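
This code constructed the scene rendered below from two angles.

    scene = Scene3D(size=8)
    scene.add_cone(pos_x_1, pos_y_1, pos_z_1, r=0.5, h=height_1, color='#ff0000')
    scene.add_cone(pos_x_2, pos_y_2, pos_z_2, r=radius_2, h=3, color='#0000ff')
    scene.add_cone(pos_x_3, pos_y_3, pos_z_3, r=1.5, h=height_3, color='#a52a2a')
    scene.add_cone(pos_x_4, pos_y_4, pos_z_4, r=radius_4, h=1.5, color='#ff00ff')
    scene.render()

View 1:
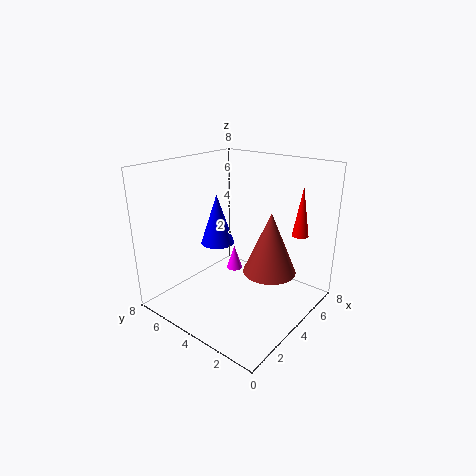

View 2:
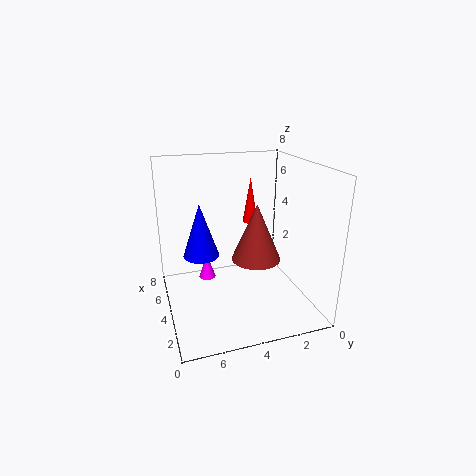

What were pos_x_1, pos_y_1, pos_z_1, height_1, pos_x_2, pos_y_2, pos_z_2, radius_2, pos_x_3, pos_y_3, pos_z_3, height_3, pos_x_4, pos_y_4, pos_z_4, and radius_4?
pos_x_1 = 7.5
pos_y_1 = 2
pos_z_1 = 3.5
height_1 = 3
pos_x_2 = 4.5
pos_y_2 = 6
pos_z_2 = 3
radius_2 = 1
pos_x_3 = 5
pos_y_3 = 2.5
pos_z_3 = 2
height_3 = 3.5
pos_x_4 = 5.5
pos_y_4 = 5.5
pos_z_4 = 1
radius_4 = 0.5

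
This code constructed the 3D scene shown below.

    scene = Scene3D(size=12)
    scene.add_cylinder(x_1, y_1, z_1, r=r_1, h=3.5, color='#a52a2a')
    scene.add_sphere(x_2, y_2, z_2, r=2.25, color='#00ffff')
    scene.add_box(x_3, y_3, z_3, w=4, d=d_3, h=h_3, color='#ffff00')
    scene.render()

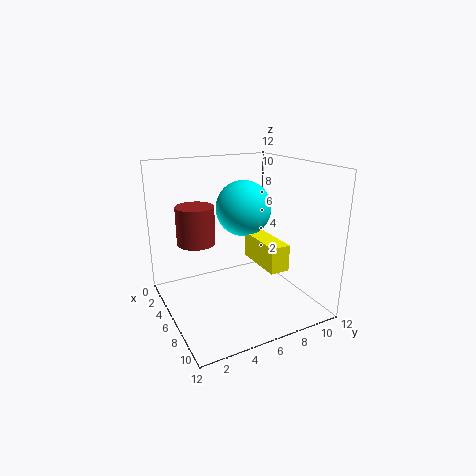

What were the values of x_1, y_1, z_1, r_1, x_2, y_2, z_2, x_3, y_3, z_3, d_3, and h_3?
x_1 = 2, y_1 = 3.75, z_1 = 4.5, r_1 = 1.75, x_2 = 6, y_2 = 6.5, z_2 = 8.5, x_3 = 6.75, y_3 = 6.25, z_3 = 4.75, d_3 = 1.5, h_3 = 2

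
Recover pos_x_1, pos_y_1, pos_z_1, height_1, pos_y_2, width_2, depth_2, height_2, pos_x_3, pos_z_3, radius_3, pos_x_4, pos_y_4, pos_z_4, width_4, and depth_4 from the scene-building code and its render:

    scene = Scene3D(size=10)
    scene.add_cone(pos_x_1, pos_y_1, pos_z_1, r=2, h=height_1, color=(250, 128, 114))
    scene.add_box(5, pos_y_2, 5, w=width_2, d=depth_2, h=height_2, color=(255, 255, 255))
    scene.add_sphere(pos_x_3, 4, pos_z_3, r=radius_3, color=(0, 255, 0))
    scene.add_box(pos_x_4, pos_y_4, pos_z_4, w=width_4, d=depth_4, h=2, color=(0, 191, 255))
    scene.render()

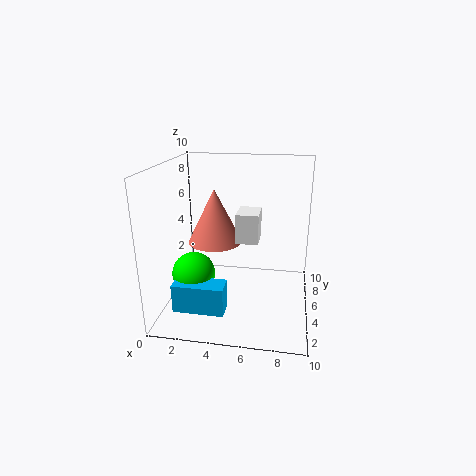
pos_x_1 = 3
pos_y_1 = 6.5
pos_z_1 = 4
height_1 = 4
pos_y_2 = 4
width_2 = 1.5
depth_2 = 2
height_2 = 2
pos_x_3 = 2
pos_z_3 = 2.5
radius_3 = 1.5
pos_x_4 = 1
pos_y_4 = 2
pos_z_4 = 0.5
width_4 = 3.5
depth_4 = 1.5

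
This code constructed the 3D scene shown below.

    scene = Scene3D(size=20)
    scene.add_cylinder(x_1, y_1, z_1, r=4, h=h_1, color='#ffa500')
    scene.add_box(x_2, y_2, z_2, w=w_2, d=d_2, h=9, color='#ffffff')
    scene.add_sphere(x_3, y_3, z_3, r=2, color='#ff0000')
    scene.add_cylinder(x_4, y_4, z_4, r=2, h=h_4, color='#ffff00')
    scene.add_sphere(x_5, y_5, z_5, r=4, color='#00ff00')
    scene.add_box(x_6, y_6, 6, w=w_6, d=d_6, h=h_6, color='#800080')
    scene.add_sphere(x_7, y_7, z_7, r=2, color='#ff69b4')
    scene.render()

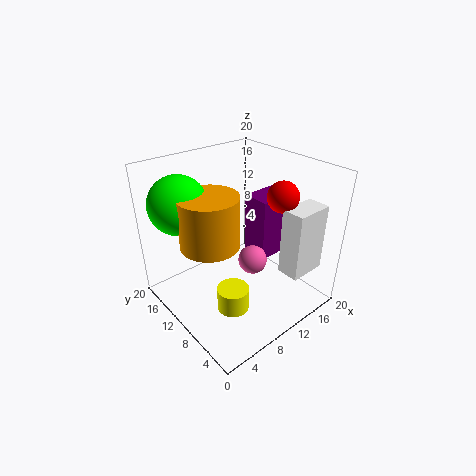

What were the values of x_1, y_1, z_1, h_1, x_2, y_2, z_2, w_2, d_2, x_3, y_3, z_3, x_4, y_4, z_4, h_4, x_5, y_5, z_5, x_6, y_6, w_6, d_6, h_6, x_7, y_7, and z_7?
x_1 = 6; y_1 = 11; z_1 = 10; h_1 = 7; x_2 = 12; y_2 = 1; z_2 = 7; w_2 = 5; d_2 = 3; x_3 = 13; y_3 = 5; z_3 = 17; x_4 = 5; y_4 = 5; z_4 = 4; h_4 = 3; x_5 = 4; y_5 = 15; z_5 = 15; x_6 = 13; y_6 = 8; w_6 = 6; d_6 = 4; h_6 = 9; x_7 = 11; y_7 = 8; z_7 = 7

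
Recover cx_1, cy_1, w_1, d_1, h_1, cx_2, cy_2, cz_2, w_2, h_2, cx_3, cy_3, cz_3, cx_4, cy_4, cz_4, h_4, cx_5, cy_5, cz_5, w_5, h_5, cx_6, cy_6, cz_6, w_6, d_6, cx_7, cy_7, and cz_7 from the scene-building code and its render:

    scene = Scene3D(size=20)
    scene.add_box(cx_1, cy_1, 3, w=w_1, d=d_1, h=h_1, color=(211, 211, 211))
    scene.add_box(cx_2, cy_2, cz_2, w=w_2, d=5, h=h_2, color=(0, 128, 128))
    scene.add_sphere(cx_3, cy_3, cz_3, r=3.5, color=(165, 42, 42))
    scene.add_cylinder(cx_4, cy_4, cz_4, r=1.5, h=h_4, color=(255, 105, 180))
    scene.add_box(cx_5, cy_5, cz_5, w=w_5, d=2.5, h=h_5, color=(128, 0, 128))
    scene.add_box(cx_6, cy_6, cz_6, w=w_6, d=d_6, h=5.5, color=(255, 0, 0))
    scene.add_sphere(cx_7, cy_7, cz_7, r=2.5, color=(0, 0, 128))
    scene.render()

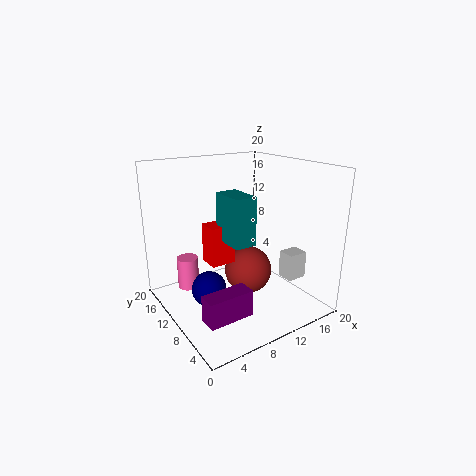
cx_1 = 16.5; cy_1 = 6; w_1 = 3; d_1 = 2.5; h_1 = 4; cx_2 = 7.5; cy_2 = 6.5; cz_2 = 10; w_2 = 3; h_2 = 6.5; cx_3 = 12.5; cy_3 = 11; cz_3 = 4; cx_4 = 4; cy_4 = 14; cz_4 = 2.5; h_4 = 4.5; cx_5 = 2; cy_5 = 3.5; cz_5 = 2; w_5 = 6; h_5 = 3.5; cx_6 = 6; cy_6 = 10; cz_6 = 6.5; w_6 = 3.5; d_6 = 3; cx_7 = 6; cy_7 = 11.5; cz_7 = 2.5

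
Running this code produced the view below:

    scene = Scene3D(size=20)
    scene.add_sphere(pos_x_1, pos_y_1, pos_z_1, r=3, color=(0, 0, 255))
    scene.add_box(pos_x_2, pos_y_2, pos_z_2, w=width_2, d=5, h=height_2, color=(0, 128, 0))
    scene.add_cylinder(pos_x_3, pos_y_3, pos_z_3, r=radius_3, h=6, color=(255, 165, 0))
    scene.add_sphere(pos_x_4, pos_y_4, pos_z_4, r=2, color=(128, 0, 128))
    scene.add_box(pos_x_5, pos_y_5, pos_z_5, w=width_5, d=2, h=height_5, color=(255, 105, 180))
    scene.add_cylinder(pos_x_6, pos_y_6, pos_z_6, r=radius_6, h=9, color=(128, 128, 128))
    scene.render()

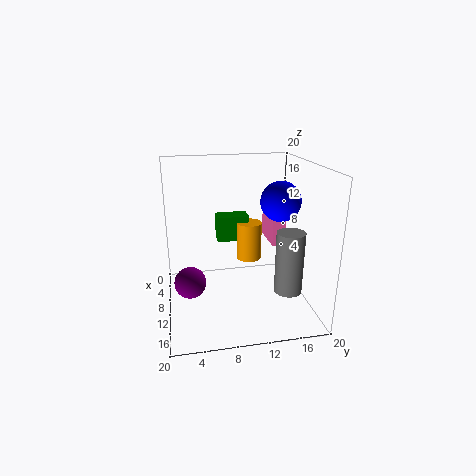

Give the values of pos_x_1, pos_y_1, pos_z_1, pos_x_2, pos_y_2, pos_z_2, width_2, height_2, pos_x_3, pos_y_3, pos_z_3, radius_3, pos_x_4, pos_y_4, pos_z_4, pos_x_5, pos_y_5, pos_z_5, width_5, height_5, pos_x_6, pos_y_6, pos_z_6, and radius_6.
pos_x_1 = 7, pos_y_1 = 17, pos_z_1 = 14, pos_x_2 = 1, pos_y_2 = 8, pos_z_2 = 7, width_2 = 3, height_2 = 4, pos_x_3 = 4, pos_y_3 = 13, pos_z_3 = 4, radius_3 = 2, pos_x_4 = 14, pos_y_4 = 3, pos_z_4 = 6, pos_x_5 = 1, pos_y_5 = 16, pos_z_5 = 7, width_5 = 6, height_5 = 4, pos_x_6 = 12, pos_y_6 = 17, pos_z_6 = 2, radius_6 = 2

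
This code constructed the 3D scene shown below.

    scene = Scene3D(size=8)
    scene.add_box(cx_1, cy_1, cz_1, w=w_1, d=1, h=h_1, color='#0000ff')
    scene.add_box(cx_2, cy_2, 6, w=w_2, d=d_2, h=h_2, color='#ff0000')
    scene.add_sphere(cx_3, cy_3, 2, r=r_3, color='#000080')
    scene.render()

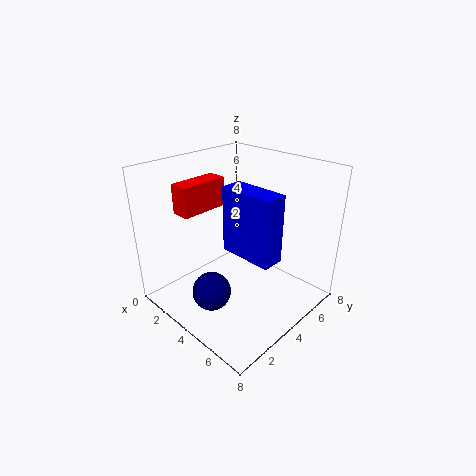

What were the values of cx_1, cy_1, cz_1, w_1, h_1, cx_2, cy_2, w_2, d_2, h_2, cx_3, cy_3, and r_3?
cx_1 = 5.5; cy_1 = 1.5; cz_1 = 5; w_1 = 2.5; h_1 = 3; cx_2 = 2.5; cy_2 = 1; w_2 = 1; d_2 = 2.5; h_2 = 1.5; cx_3 = 4.5; cy_3 = 1.5; r_3 = 1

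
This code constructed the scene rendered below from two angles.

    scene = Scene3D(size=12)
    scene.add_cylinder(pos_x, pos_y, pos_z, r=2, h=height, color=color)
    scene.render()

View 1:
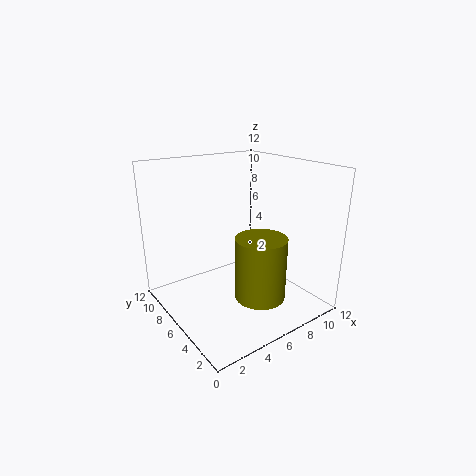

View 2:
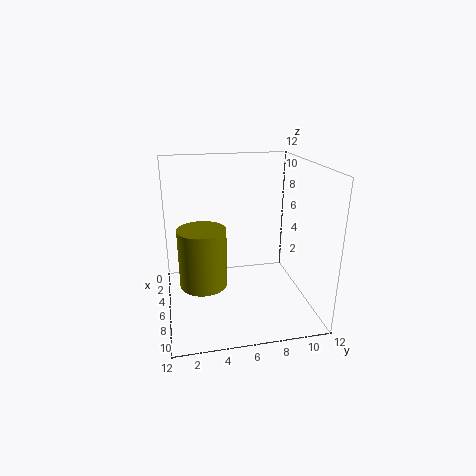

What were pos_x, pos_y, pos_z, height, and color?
pos_x = 6; pos_y = 3; pos_z = 2; height = 5; color = 'olive'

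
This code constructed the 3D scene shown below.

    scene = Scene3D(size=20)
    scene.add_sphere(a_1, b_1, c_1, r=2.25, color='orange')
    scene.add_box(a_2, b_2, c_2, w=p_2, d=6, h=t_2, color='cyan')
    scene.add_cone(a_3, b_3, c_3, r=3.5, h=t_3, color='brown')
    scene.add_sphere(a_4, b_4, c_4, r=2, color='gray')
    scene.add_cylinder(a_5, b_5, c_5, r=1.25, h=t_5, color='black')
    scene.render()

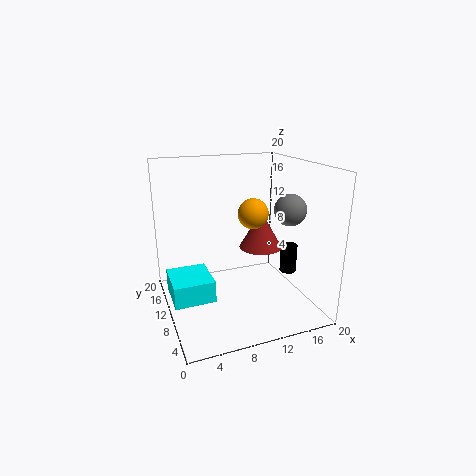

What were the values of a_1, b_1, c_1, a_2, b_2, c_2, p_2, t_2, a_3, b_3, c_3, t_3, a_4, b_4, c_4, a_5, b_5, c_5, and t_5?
a_1 = 13.25
b_1 = 12.25
c_1 = 12.5
a_2 = 0.25
b_2 = 7
c_2 = 2.5
p_2 = 5.5
t_2 = 3
a_3 = 16.25
b_3 = 15.75
c_3 = 5.5
t_3 = 6
a_4 = 14.75
b_4 = 4.5
c_4 = 15
a_5 = 18.25
b_5 = 10
c_5 = 3.5
t_5 = 4.25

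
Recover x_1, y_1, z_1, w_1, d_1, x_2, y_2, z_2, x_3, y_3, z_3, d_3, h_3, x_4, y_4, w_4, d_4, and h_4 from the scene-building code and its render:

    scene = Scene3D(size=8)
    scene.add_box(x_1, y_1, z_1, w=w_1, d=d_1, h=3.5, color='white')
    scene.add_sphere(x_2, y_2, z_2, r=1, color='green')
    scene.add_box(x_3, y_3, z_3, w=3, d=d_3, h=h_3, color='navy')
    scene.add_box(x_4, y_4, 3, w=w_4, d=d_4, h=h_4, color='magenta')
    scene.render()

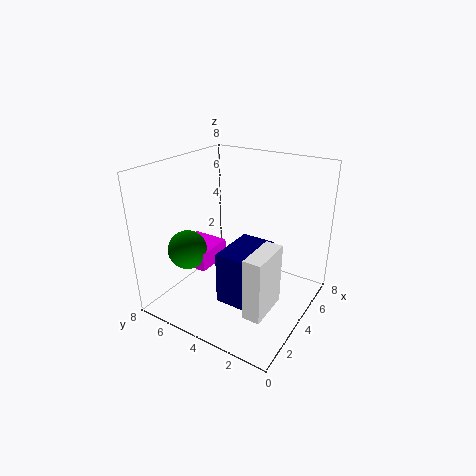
x_1 = 2
y_1 = 1.5
z_1 = 0.5
w_1 = 2.5
d_1 = 1
x_2 = 1.5
y_2 = 5.5
z_2 = 4
x_3 = 2.5
y_3 = 2.5
z_3 = 0.5
d_3 = 2
h_3 = 3
x_4 = 1.5
y_4 = 4.5
w_4 = 2
d_4 = 2
h_4 = 1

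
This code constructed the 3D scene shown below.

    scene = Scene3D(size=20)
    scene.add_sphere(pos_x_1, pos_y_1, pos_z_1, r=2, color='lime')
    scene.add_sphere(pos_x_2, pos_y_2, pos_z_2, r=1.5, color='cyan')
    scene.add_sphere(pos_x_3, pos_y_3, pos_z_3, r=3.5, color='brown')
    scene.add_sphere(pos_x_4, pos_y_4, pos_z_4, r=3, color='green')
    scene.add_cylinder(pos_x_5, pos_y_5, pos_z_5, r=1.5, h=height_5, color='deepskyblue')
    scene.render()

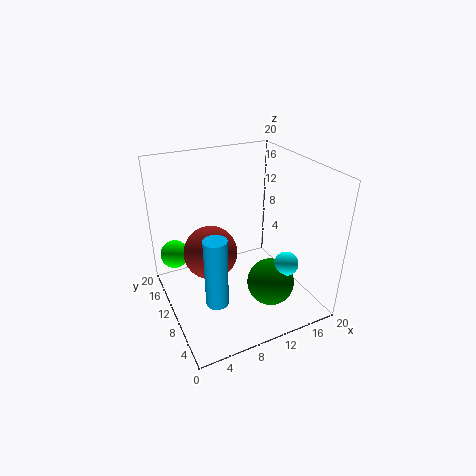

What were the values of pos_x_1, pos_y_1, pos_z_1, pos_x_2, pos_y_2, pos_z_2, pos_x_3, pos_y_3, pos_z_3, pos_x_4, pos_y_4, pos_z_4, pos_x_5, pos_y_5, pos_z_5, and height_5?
pos_x_1 = 2
pos_y_1 = 14.5
pos_z_1 = 7
pos_x_2 = 13
pos_y_2 = 2.5
pos_z_2 = 9.5
pos_x_3 = 5.5
pos_y_3 = 9
pos_z_3 = 9.5
pos_x_4 = 11.5
pos_y_4 = 3.5
pos_z_4 = 6.5
pos_x_5 = 5
pos_y_5 = 6
pos_z_5 = 3.5
height_5 = 9.5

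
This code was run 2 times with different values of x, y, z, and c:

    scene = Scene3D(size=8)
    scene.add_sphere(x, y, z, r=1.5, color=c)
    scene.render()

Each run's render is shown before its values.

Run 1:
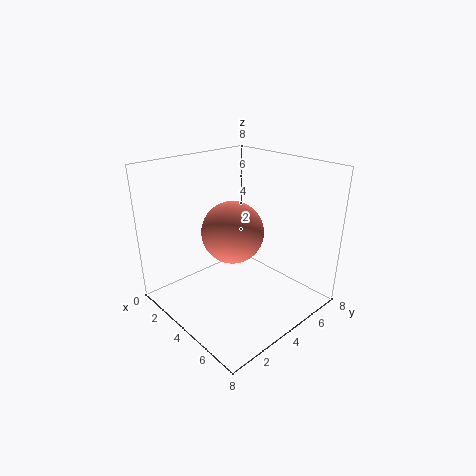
x = 5.25; y = 2.5; z = 5.25; c = 'salmon'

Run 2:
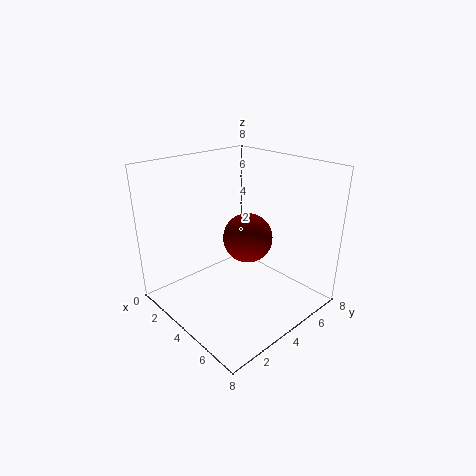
x = 3.25; y = 5.5; z = 3.25; c = 'maroon'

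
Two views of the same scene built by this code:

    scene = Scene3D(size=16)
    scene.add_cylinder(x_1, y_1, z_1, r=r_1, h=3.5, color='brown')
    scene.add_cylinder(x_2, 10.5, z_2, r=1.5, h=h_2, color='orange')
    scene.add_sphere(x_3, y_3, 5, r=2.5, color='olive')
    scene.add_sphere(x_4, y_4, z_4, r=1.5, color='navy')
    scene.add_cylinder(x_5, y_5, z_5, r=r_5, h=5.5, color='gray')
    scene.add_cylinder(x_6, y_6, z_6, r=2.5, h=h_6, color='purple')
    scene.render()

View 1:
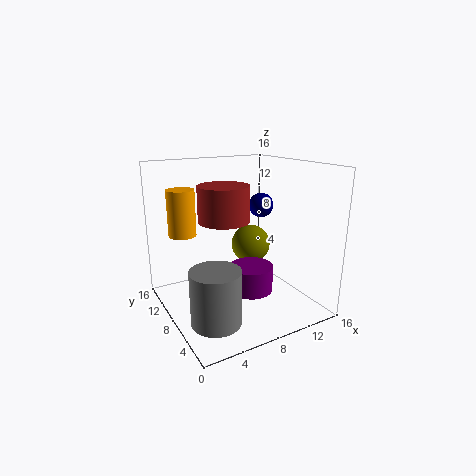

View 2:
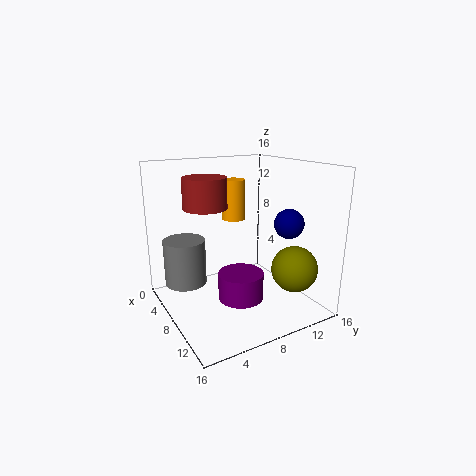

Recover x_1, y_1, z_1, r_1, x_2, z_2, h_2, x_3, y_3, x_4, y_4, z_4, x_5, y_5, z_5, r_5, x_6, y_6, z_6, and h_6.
x_1 = 5; y_1 = 5.5; z_1 = 11; r_1 = 2.5; x_2 = 2.5; z_2 = 8.5; h_2 = 5; x_3 = 12.5; y_3 = 12.5; x_4 = 13; y_4 = 11; z_4 = 10.5; x_5 = 3; y_5 = 3.5; z_5 = 1.5; r_5 = 2.5; x_6 = 9.5; y_6 = 7.5; z_6 = 1.5; h_6 = 3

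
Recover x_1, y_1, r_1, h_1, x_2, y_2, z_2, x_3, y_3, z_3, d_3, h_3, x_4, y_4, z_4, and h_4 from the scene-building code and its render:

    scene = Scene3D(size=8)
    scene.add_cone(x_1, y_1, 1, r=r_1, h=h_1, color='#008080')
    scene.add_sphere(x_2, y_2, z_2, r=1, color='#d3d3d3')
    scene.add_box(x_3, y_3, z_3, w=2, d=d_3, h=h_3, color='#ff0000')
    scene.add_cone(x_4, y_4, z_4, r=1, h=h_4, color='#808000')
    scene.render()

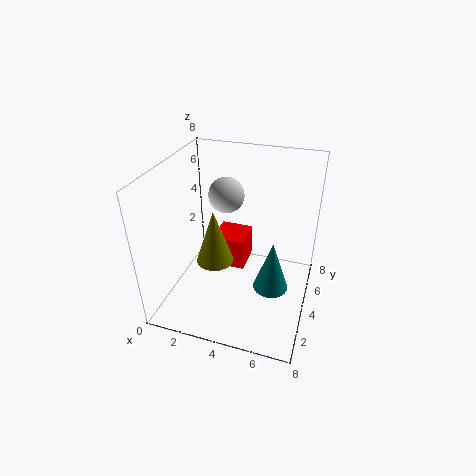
x_1 = 6; y_1 = 4; r_1 = 1; h_1 = 3; x_2 = 3; y_2 = 5; z_2 = 6; x_3 = 2; y_3 = 5; z_3 = 1; d_3 = 2; h_3 = 2; x_4 = 3; y_4 = 3; z_4 = 3; h_4 = 3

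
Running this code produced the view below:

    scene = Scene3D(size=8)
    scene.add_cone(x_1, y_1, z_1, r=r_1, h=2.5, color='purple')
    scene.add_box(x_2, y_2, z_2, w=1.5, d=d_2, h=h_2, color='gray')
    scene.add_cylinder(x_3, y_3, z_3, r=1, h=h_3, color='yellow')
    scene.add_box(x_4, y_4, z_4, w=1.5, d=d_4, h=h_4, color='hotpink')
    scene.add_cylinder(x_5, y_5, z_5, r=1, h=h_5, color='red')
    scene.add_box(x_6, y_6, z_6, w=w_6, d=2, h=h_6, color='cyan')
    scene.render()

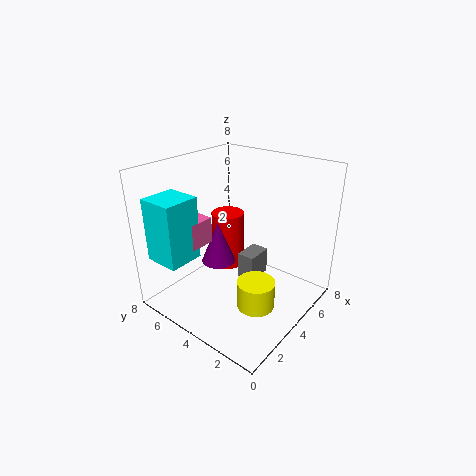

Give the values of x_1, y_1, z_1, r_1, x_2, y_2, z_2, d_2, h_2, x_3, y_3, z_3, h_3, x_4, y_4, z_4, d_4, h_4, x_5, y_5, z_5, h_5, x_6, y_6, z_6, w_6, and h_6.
x_1 = 4, y_1 = 5.5, z_1 = 2, r_1 = 1, x_2 = 4, y_2 = 3, z_2 = 1.5, d_2 = 1, h_2 = 1.5, x_3 = 3, y_3 = 2, z_3 = 1, h_3 = 1.5, x_4 = 2, y_4 = 5.5, z_4 = 3.5, d_4 = 1.5, h_4 = 1.5, x_5 = 5.5, y_5 = 6, z_5 = 1, h_5 = 3.5, x_6 = 0.5, y_6 = 5.5, z_6 = 3, w_6 = 2, h_6 = 3.5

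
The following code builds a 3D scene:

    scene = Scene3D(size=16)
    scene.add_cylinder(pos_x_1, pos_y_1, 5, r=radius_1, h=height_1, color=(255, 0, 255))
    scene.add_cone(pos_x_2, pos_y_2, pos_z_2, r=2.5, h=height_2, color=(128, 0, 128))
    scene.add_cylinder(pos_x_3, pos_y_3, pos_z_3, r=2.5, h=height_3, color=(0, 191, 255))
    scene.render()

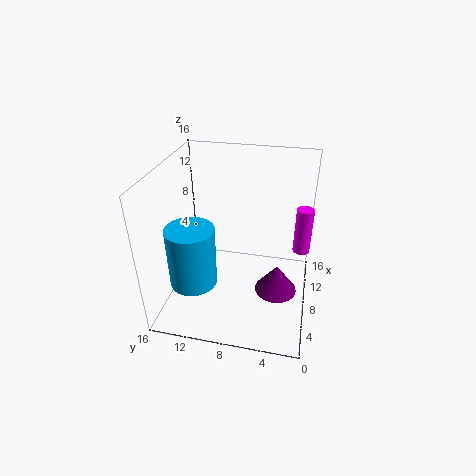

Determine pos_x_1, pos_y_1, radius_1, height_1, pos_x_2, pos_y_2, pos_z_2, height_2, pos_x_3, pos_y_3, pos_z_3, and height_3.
pos_x_1 = 11.5, pos_y_1 = 1, radius_1 = 1, height_1 = 5.5, pos_x_2 = 9, pos_y_2 = 3.5, pos_z_2 = 0.5, height_2 = 3.5, pos_x_3 = 4, pos_y_3 = 12, pos_z_3 = 4.5, height_3 = 6.5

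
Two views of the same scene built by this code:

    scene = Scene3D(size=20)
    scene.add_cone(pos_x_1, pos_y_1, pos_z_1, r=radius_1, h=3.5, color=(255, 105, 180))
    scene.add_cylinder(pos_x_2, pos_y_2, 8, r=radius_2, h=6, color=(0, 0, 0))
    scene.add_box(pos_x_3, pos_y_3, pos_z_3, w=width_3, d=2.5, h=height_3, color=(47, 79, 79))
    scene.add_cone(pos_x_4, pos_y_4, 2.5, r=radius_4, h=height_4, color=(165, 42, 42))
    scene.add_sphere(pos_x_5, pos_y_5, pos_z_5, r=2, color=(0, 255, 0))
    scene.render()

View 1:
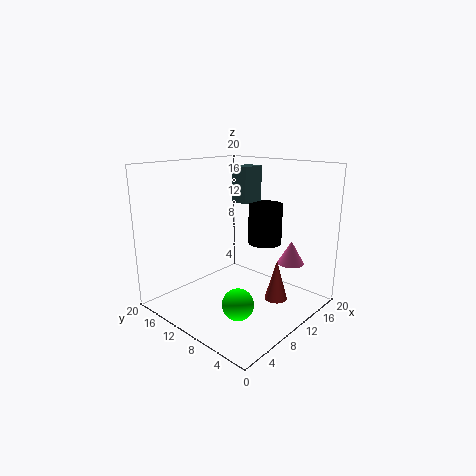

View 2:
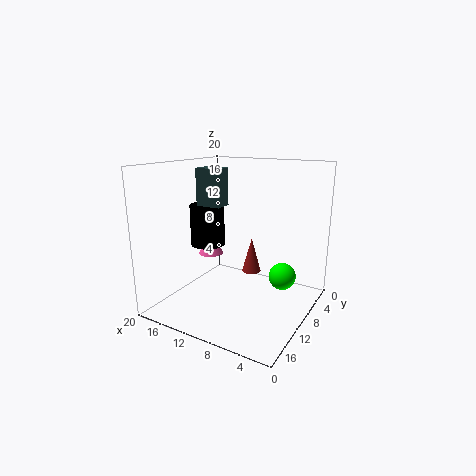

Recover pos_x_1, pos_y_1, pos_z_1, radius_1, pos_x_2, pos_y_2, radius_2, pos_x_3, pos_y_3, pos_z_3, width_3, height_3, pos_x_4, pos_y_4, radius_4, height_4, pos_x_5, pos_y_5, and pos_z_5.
pos_x_1 = 17.5
pos_y_1 = 6
pos_z_1 = 5
radius_1 = 2
pos_x_2 = 15.5
pos_y_2 = 9.5
radius_2 = 2.5
pos_x_3 = 11.5
pos_y_3 = 10
pos_z_3 = 14.5
width_3 = 3.5
height_3 = 5
pos_x_4 = 11
pos_y_4 = 4
radius_4 = 1.5
height_4 = 5.5
pos_x_5 = 5
pos_y_5 = 5.5
pos_z_5 = 3.5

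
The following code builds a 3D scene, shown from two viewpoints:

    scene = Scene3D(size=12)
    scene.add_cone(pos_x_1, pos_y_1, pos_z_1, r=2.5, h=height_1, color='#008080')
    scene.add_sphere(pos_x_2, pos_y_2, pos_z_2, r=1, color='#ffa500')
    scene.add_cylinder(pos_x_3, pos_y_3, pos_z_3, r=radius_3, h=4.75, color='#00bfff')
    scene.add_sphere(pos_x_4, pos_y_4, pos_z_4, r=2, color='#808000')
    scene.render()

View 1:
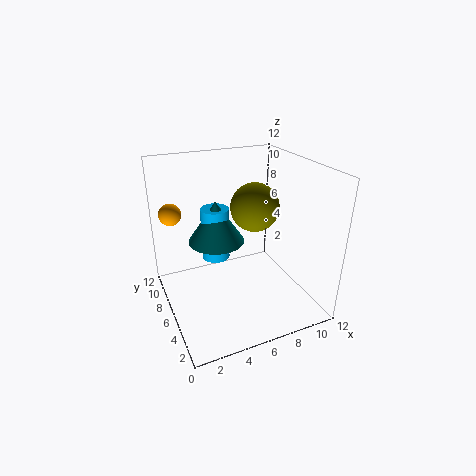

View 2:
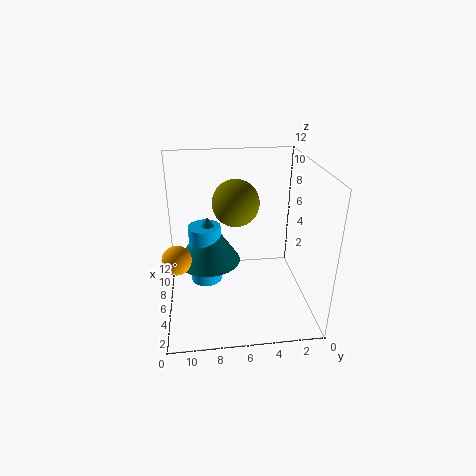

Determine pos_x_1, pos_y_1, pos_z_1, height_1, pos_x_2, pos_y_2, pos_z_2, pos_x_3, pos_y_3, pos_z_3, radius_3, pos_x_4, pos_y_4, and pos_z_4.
pos_x_1 = 5, pos_y_1 = 8.5, pos_z_1 = 4.75, height_1 = 3.75, pos_x_2 = 1.5, pos_y_2 = 10.75, pos_z_2 = 7, pos_x_3 = 5, pos_y_3 = 8.75, pos_z_3 = 3, radius_3 = 1.25, pos_x_4 = 7.5, pos_y_4 = 6, pos_z_4 = 8.5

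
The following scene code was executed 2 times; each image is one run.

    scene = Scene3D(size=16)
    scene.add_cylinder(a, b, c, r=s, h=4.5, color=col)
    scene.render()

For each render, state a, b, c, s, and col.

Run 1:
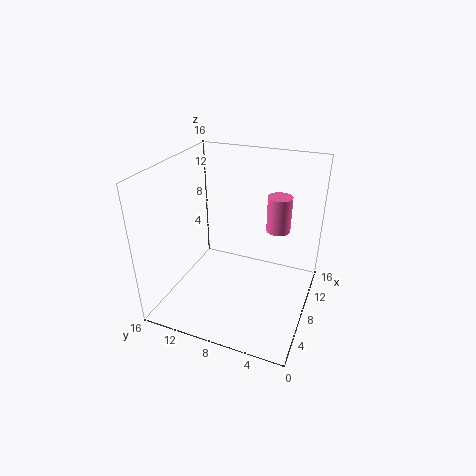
a = 14
b = 5
c = 6.5
s = 1.5
col = 'hotpink'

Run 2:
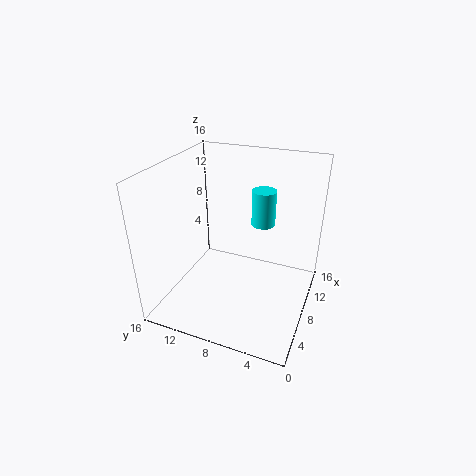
a = 14
b = 7
c = 7
s = 1.5
col = 'cyan'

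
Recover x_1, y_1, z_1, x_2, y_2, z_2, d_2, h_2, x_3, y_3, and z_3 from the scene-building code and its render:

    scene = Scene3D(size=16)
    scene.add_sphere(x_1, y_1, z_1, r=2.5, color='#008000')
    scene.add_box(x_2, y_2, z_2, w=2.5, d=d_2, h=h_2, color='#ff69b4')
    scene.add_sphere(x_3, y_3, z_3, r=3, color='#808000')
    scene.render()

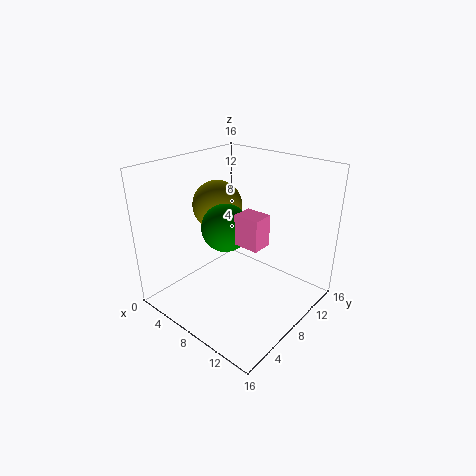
x_1 = 8, y_1 = 6, z_1 = 10, x_2 = 11, y_2 = 4, z_2 = 10, d_2 = 2, h_2 = 3, x_3 = 3, y_3 = 10, z_3 = 10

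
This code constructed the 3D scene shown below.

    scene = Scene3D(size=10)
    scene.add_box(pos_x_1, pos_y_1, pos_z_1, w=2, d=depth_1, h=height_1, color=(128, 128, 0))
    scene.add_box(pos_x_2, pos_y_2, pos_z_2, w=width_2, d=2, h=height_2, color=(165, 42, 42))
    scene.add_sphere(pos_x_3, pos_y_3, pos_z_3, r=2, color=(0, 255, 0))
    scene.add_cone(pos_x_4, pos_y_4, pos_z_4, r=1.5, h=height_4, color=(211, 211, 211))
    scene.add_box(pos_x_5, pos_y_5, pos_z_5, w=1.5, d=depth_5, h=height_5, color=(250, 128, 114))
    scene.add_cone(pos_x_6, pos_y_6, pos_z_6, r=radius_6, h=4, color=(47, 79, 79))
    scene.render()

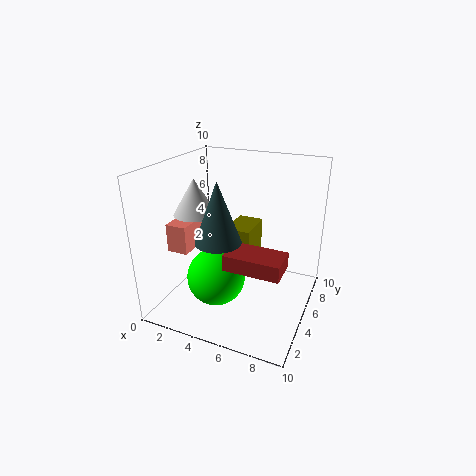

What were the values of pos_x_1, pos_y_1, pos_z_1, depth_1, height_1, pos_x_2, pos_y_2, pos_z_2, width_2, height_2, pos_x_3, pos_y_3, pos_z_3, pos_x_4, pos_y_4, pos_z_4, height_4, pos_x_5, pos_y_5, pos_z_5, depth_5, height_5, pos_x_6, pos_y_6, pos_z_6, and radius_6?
pos_x_1 = 3
pos_y_1 = 7
pos_z_1 = 1
depth_1 = 3
height_1 = 3.5
pos_x_2 = 5.5
pos_y_2 = 1.5
pos_z_2 = 4.5
width_2 = 3.5
height_2 = 1
pos_x_3 = 4
pos_y_3 = 3.5
pos_z_3 = 2.5
pos_x_4 = 2
pos_y_4 = 4.5
pos_z_4 = 6.5
height_4 = 2.5
pos_x_5 = 0.5
pos_y_5 = 3
pos_z_5 = 4
depth_5 = 3
height_5 = 2
pos_x_6 = 4.5
pos_y_6 = 3
pos_z_6 = 5.5
radius_6 = 1.5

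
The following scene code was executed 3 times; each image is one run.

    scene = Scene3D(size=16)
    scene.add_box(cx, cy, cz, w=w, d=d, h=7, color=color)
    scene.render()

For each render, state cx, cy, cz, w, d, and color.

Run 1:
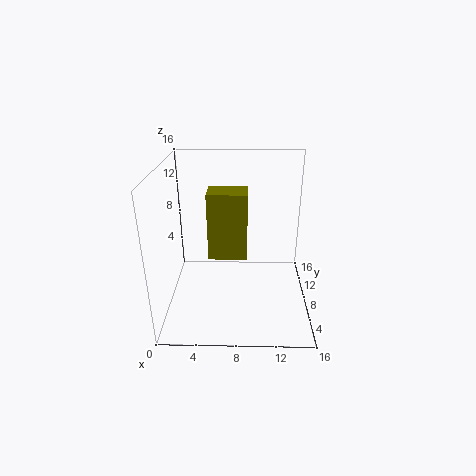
cx = 5; cy = 5; cz = 7; w = 4; d = 3; color = 'olive'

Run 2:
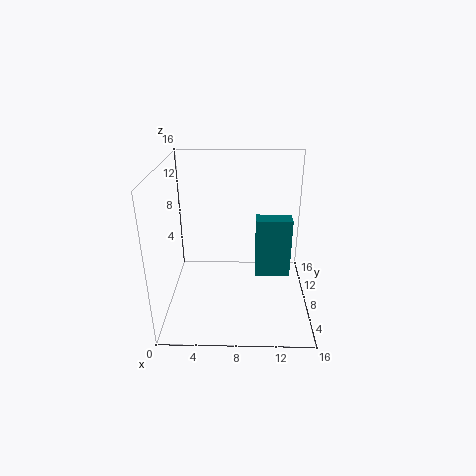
cx = 10; cy = 8; cz = 3; w = 4; d = 2; color = 'teal'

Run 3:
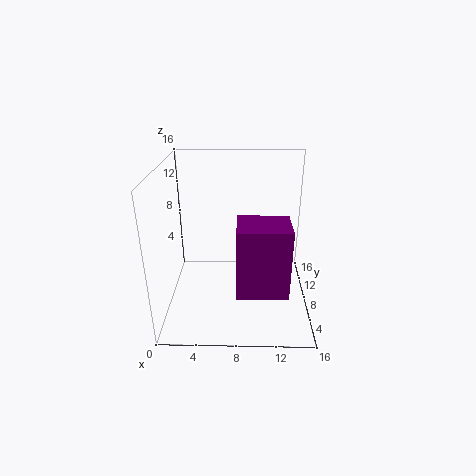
cx = 8; cy = 1; cz = 5; w = 5; d = 4; color = 'purple'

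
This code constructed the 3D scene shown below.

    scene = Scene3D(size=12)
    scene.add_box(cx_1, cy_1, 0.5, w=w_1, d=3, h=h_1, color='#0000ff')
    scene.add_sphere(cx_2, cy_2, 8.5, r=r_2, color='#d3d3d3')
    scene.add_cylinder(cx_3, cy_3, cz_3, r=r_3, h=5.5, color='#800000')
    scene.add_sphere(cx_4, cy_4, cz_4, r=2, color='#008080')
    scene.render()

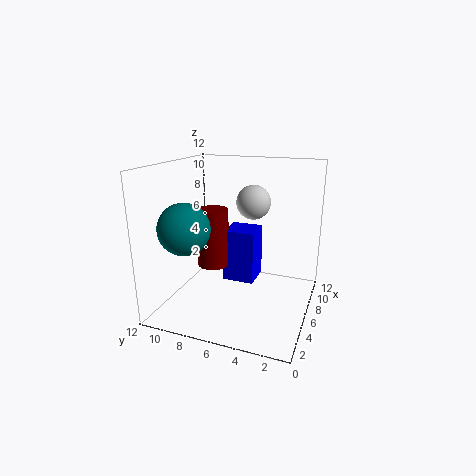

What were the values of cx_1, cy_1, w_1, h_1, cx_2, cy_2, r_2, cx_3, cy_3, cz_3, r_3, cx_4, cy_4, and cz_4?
cx_1 = 8.5
cy_1 = 5.5
w_1 = 3
h_1 = 5
cx_2 = 8.5
cy_2 = 5.5
r_2 = 1.5
cx_3 = 8.5
cy_3 = 9.5
cz_3 = 2
r_3 = 1.5
cx_4 = 2.5
cy_4 = 9
cz_4 = 7.5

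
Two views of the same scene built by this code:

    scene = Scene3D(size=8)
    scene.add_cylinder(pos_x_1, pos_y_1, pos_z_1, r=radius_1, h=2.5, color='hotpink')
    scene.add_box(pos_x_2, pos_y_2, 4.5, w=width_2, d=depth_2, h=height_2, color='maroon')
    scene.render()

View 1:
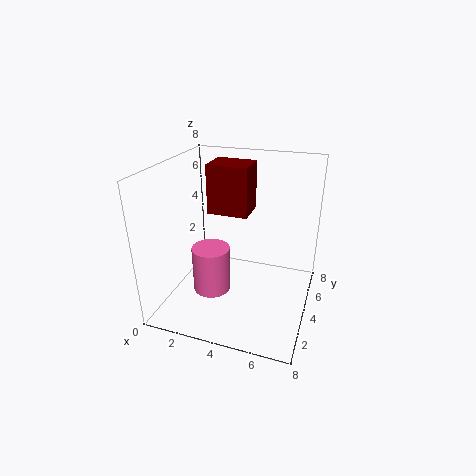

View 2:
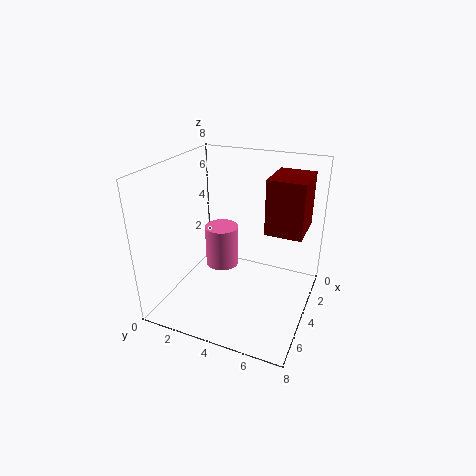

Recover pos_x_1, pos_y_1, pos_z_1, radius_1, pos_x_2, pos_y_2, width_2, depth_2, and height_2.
pos_x_1 = 3, pos_y_1 = 2.5, pos_z_1 = 1.5, radius_1 = 1, pos_x_2 = 1.5, pos_y_2 = 5.5, width_2 = 2.5, depth_2 = 2, height_2 = 3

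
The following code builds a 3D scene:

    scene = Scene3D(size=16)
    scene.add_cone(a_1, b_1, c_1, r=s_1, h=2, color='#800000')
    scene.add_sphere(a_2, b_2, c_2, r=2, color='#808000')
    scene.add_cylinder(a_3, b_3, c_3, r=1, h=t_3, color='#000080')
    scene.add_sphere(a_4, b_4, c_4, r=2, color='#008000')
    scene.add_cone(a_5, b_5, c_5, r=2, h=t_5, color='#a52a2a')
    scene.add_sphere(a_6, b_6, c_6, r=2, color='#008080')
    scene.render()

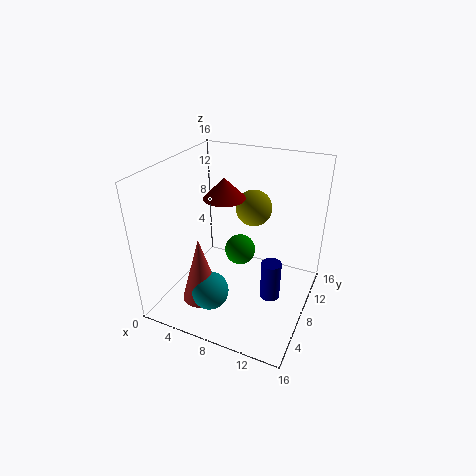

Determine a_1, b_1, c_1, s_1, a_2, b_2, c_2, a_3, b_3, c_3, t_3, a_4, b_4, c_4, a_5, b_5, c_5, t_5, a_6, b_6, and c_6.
a_1 = 8, b_1 = 5, c_1 = 14, s_1 = 2, a_2 = 9, b_2 = 10, c_2 = 11, a_3 = 13, b_3 = 5, c_3 = 4, t_3 = 4, a_4 = 6, b_4 = 13, c_4 = 3, a_5 = 6, b_5 = 3, c_5 = 3, t_5 = 7, a_6 = 7, b_6 = 3, c_6 = 4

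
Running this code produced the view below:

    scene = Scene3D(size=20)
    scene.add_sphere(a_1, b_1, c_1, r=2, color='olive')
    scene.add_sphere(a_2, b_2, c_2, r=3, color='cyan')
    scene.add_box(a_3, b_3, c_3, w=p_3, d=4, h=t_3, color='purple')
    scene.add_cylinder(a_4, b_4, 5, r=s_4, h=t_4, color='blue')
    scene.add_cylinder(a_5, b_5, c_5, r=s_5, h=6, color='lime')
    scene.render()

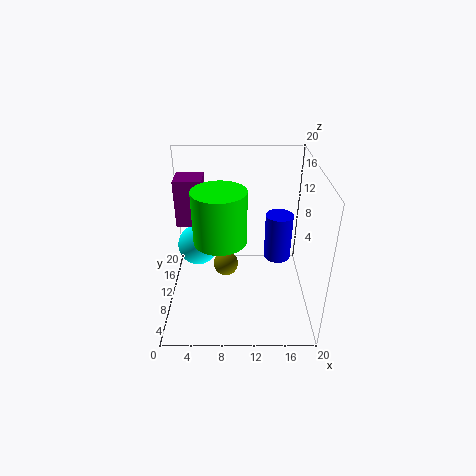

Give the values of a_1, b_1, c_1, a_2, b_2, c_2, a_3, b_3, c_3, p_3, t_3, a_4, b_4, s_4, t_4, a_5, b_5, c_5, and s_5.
a_1 = 8; b_1 = 15; c_1 = 2; a_2 = 4; b_2 = 13; c_2 = 7; a_3 = 1; b_3 = 13; c_3 = 10; p_3 = 4; t_3 = 7; a_4 = 16; b_4 = 13; s_4 = 2; t_4 = 7; a_5 = 8; b_5 = 3; c_5 = 14; s_5 = 3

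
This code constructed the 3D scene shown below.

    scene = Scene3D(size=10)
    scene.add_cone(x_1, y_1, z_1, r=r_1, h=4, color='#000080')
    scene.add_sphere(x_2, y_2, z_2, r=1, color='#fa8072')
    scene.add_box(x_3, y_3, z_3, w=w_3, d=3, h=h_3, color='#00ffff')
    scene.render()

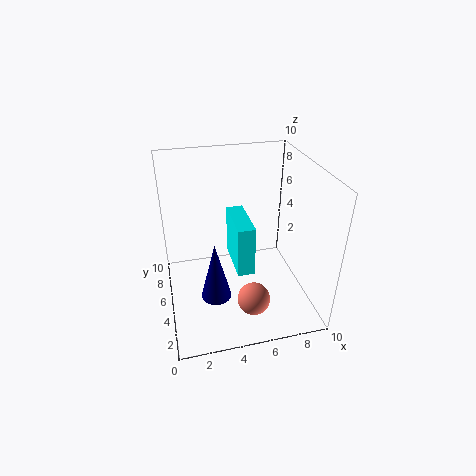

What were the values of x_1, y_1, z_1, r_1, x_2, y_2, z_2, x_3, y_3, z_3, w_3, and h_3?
x_1 = 3, y_1 = 3, z_1 = 2, r_1 = 1, x_2 = 5, y_2 = 1, z_2 = 3, x_3 = 4, y_3 = 1, z_3 = 5, w_3 = 1, h_3 = 3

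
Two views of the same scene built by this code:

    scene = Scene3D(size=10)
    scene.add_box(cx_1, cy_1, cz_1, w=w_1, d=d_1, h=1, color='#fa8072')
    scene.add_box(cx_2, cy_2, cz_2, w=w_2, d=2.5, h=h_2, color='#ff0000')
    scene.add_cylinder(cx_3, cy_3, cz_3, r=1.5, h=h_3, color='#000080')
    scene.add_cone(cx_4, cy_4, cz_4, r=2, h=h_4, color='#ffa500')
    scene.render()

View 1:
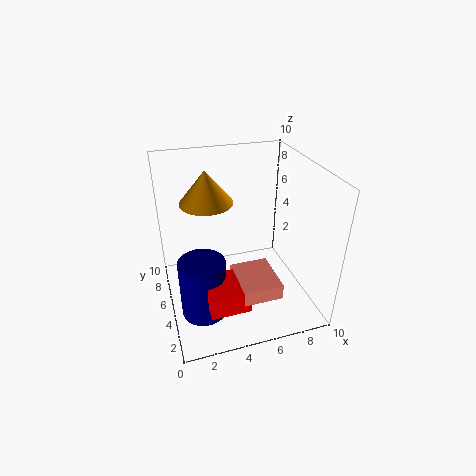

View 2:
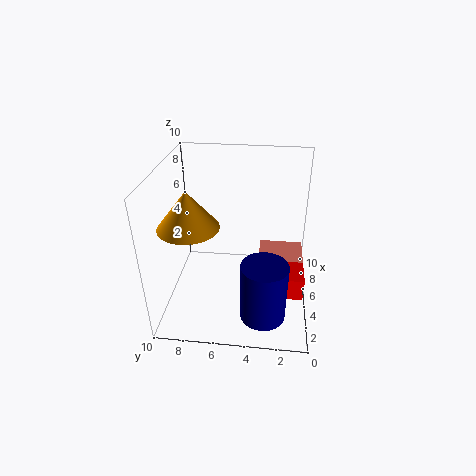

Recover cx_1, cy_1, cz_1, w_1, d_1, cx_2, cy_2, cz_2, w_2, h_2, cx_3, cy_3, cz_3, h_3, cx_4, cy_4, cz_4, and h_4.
cx_1 = 4
cy_1 = 0.5
cz_1 = 3
w_1 = 2.5
d_1 = 3
cx_2 = 2
cy_2 = 0.5
cz_2 = 2.5
w_2 = 2.5
h_2 = 1.5
cx_3 = 2
cy_3 = 3
cz_3 = 1
h_3 = 4
cx_4 = 3.5
cy_4 = 8
cz_4 = 6.5
h_4 = 2.5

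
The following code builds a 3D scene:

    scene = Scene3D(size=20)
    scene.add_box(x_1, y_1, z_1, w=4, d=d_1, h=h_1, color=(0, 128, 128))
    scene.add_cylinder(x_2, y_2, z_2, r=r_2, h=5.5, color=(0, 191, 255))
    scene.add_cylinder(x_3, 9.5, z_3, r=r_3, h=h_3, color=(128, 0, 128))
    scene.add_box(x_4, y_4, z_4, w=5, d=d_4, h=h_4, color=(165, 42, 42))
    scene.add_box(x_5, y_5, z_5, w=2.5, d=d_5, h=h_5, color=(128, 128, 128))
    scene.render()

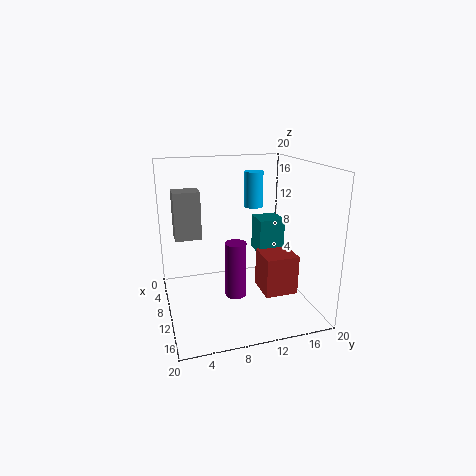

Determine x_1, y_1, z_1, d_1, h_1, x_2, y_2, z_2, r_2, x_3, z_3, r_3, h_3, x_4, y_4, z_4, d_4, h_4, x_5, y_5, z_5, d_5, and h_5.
x_1 = 3, y_1 = 14.5, z_1 = 5.5, d_1 = 4, h_1 = 5.5, x_2 = 3.5, y_2 = 14.5, z_2 = 12.5, r_2 = 1.5, x_3 = 10.5, z_3 = 1.5, r_3 = 1.5, h_3 = 8, x_4 = 6.5, y_4 = 14, z_4 = 0.5, d_4 = 5, h_4 = 6, x_5 = 13, y_5 = 1, z_5 = 12.5, d_5 = 3, h_5 = 5.5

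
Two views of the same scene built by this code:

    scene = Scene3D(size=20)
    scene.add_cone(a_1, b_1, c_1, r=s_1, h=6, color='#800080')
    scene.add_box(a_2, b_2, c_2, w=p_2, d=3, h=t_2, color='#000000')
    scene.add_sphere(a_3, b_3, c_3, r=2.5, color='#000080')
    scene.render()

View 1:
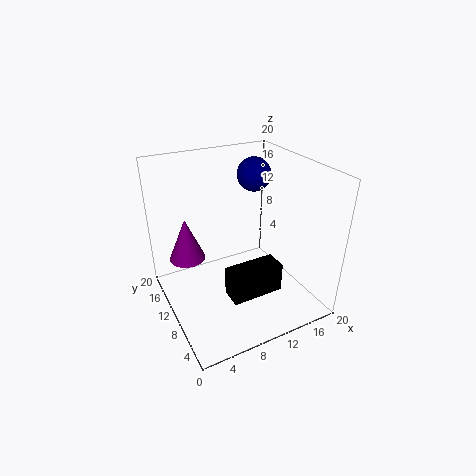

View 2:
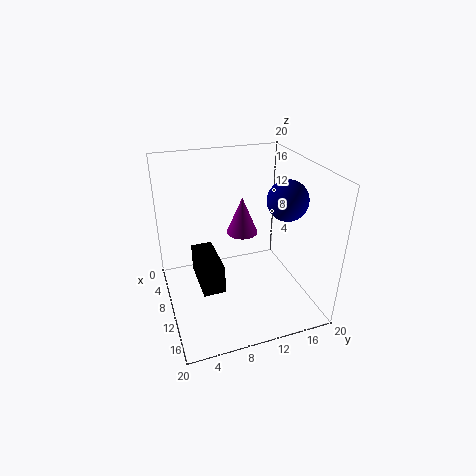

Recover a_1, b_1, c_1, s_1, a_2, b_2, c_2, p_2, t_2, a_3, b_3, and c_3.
a_1 = 3.5, b_1 = 13, c_1 = 7, s_1 = 2.5, a_2 = 6.5, b_2 = 4, c_2 = 4, p_2 = 7, t_2 = 4, a_3 = 15, b_3 = 14.5, c_3 = 17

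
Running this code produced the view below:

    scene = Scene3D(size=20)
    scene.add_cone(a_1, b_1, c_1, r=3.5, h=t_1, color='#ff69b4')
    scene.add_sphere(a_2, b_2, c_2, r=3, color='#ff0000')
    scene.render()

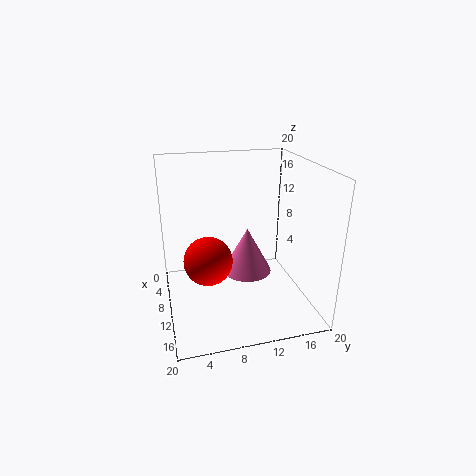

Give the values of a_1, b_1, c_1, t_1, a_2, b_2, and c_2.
a_1 = 9.5, b_1 = 11.5, c_1 = 4.5, t_1 = 6.5, a_2 = 14.5, b_2 = 5, c_2 = 9.5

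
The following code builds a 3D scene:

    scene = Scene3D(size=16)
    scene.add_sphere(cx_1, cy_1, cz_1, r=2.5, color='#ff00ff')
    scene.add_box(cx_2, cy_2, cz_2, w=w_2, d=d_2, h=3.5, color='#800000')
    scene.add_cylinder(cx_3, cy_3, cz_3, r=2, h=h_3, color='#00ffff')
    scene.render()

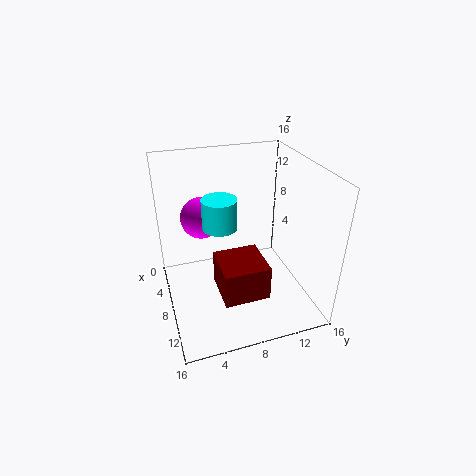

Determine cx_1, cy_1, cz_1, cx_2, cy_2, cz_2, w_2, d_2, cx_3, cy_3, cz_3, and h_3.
cx_1 = 3, cy_1 = 5, cz_1 = 8.5, cx_2 = 10.5, cy_2 = 4.5, cz_2 = 5, w_2 = 4.5, d_2 = 4.5, cx_3 = 6, cy_3 = 6.5, cz_3 = 8.5, h_3 = 3.5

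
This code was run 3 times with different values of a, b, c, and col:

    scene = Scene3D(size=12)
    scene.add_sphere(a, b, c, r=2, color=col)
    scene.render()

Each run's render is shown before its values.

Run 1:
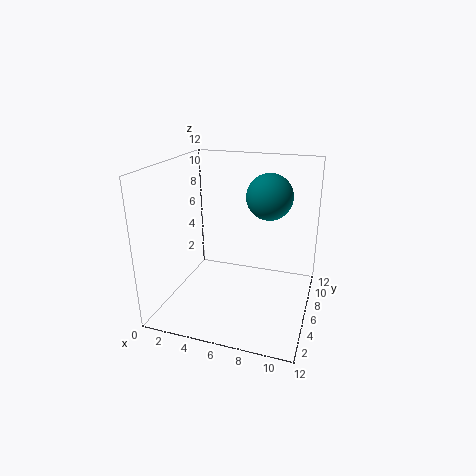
a = 8
b = 8.5
c = 9
col = 'teal'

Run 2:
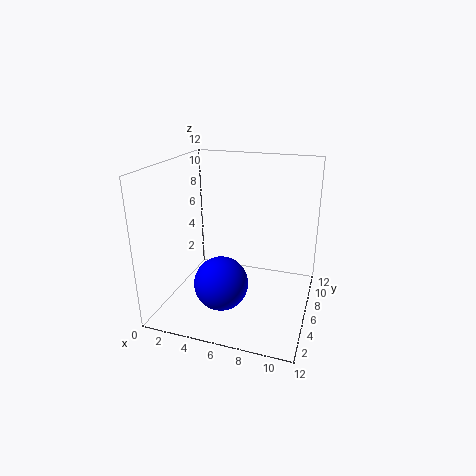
a = 6
b = 2
c = 4
col = 'blue'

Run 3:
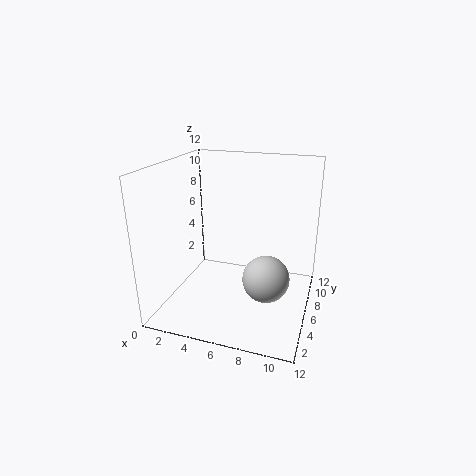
a = 8.5
b = 6
c = 2.5
col = 'lightgray'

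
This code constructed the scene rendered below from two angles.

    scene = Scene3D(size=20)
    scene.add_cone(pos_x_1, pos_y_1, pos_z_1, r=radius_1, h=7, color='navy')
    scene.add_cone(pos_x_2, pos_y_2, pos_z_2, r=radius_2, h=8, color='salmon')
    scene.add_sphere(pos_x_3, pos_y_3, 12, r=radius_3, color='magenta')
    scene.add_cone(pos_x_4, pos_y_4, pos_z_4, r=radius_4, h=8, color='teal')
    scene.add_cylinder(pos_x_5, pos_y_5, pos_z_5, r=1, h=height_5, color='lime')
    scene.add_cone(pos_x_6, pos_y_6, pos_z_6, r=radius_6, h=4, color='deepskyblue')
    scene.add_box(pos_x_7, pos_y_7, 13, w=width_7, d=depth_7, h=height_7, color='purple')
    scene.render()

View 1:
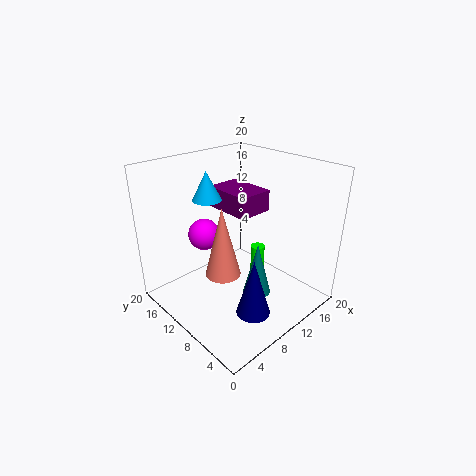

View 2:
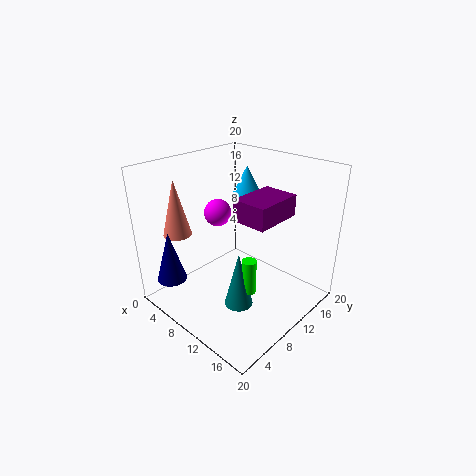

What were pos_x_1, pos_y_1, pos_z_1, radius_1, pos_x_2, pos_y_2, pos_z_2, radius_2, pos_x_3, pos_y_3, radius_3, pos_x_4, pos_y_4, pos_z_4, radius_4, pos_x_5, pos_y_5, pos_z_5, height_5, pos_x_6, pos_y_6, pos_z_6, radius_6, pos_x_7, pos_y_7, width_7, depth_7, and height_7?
pos_x_1 = 5
pos_y_1 = 2
pos_z_1 = 5
radius_1 = 2
pos_x_2 = 3
pos_y_2 = 5
pos_z_2 = 10
radius_2 = 2
pos_x_3 = 5
pos_y_3 = 11
radius_3 = 2
pos_x_4 = 12
pos_y_4 = 8
pos_z_4 = 1
radius_4 = 2
pos_x_5 = 13
pos_y_5 = 9
pos_z_5 = 3
height_5 = 5
pos_x_6 = 8
pos_y_6 = 14
pos_z_6 = 15
radius_6 = 2
pos_x_7 = 10
pos_y_7 = 9
width_7 = 5
depth_7 = 7
height_7 = 3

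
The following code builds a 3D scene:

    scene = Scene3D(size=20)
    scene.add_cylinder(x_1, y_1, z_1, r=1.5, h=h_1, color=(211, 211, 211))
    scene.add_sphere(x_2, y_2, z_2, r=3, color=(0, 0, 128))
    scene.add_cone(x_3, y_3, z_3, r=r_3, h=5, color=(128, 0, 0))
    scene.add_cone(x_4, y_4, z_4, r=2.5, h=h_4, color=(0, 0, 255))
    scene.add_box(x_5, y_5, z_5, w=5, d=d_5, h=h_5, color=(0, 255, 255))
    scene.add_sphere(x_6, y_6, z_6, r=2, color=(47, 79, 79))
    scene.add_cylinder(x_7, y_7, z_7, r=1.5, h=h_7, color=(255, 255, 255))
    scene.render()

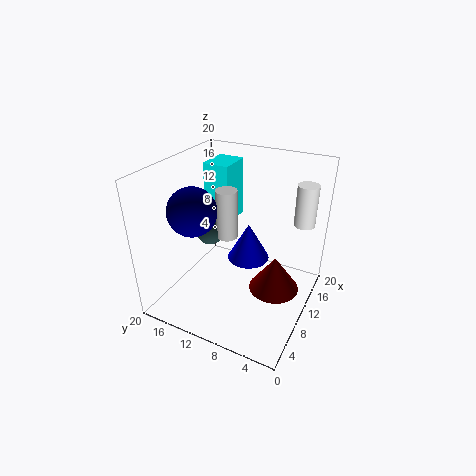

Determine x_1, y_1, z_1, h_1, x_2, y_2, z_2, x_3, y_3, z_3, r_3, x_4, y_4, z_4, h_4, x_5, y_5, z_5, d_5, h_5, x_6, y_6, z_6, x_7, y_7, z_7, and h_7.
x_1 = 10.5, y_1 = 12, z_1 = 9.5, h_1 = 7, x_2 = 4, y_2 = 13, z_2 = 16, x_3 = 10.5, y_3 = 4.5, z_3 = 3, r_3 = 3.5, x_4 = 6, y_4 = 6.5, z_4 = 10.5, h_4 = 4.5, x_5 = 13.5, y_5 = 13.5, z_5 = 9.5, d_5 = 4, h_5 = 9, x_6 = 10, y_6 = 14.5, z_6 = 10, x_7 = 16, y_7 = 2.5, z_7 = 11, h_7 = 6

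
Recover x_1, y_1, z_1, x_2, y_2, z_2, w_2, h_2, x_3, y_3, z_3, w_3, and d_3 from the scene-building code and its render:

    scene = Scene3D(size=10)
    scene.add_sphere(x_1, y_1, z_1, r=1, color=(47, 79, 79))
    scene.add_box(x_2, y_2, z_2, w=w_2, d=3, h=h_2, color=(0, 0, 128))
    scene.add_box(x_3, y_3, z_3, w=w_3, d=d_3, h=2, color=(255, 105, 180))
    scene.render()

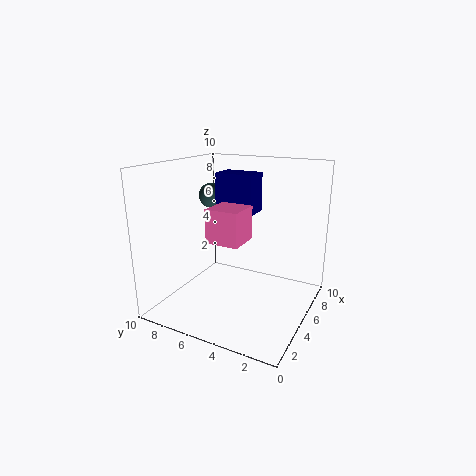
x_1 = 8
y_1 = 9
z_1 = 7
x_2 = 7
y_2 = 5
z_2 = 6
w_2 = 2
h_2 = 3
x_3 = 1
y_3 = 3
z_3 = 6
w_3 = 2
d_3 = 2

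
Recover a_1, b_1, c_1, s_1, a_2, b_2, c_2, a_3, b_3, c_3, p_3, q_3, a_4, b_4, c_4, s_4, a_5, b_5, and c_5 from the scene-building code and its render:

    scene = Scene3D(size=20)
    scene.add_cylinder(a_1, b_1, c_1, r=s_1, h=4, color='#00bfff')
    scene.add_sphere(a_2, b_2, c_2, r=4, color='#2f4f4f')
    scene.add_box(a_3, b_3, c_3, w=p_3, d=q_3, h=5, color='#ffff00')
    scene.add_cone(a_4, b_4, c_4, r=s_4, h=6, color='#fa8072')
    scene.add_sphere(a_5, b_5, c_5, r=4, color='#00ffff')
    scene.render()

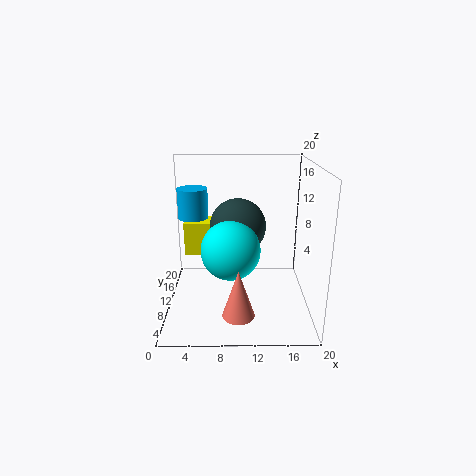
a_1 = 4, b_1 = 10, c_1 = 13, s_1 = 2, a_2 = 10, b_2 = 12, c_2 = 11, a_3 = 2, b_3 = 13, c_3 = 6, p_3 = 6, q_3 = 4, a_4 = 10, b_4 = 2, c_4 = 3, s_4 = 2, a_5 = 9, b_5 = 8, c_5 = 9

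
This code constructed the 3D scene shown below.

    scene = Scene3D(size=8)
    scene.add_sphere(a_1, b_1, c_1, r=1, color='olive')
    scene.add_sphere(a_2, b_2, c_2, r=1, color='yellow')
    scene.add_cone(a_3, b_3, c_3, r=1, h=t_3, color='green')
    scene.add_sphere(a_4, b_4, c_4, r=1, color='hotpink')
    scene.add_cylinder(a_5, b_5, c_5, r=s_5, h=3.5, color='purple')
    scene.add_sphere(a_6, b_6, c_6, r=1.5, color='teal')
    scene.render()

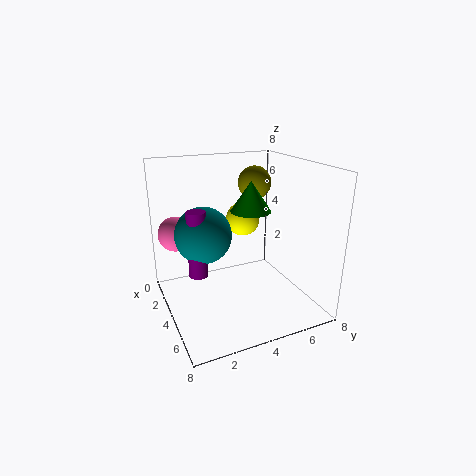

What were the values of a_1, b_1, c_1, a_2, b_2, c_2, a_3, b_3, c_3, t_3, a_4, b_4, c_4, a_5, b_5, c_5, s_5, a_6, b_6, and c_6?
a_1 = 2; b_1 = 6; c_1 = 6.5; a_2 = 2.5; b_2 = 5; c_2 = 4.5; a_3 = 5.5; b_3 = 4; c_3 = 6; t_3 = 1.5; a_4 = 2; b_4 = 1; c_4 = 4; a_5 = 4.5; b_5 = 1.5; c_5 = 2.5; s_5 = 0.5; a_6 = 4; b_6 = 2; c_6 = 4.5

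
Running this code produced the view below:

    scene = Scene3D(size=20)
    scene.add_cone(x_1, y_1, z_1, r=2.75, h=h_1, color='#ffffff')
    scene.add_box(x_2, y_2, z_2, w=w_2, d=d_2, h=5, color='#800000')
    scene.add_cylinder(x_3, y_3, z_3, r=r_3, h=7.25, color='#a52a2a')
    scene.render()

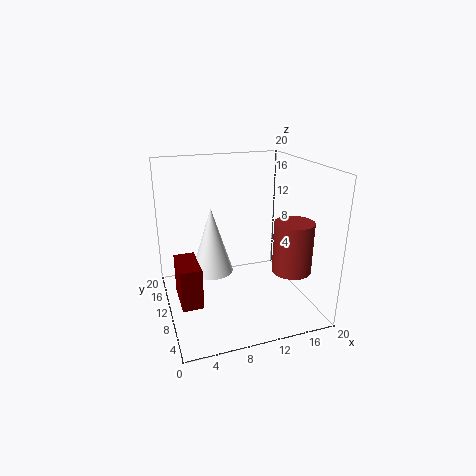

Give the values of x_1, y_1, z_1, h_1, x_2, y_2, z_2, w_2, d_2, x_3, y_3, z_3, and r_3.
x_1 = 6
y_1 = 9
z_1 = 6.25
h_1 = 8.75
x_2 = 0.75
y_2 = 2.5
z_2 = 5
w_2 = 2.5
d_2 = 5
x_3 = 17
y_3 = 7
z_3 = 5.25
r_3 = 2.75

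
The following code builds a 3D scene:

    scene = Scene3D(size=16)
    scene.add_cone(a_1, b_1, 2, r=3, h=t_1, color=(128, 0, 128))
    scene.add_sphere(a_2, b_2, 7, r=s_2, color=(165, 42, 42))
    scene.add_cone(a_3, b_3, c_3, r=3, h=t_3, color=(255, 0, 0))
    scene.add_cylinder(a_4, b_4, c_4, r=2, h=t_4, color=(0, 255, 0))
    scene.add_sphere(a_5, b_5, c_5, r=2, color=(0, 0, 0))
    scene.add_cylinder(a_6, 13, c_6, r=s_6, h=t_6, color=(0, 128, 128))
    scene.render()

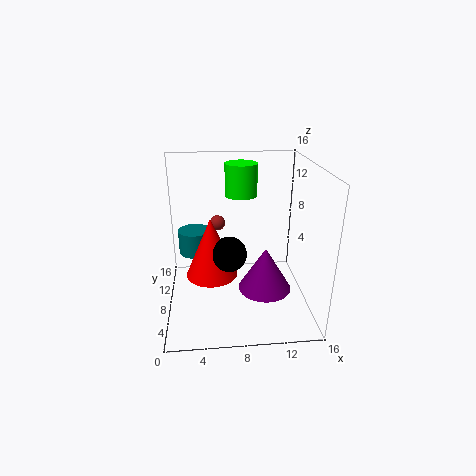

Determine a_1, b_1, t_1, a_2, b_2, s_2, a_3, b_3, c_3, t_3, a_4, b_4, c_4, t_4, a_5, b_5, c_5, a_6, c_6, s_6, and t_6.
a_1 = 11, b_1 = 7, t_1 = 5, a_2 = 6, b_2 = 15, s_2 = 1, a_3 = 5, b_3 = 9, c_3 = 3, t_3 = 7, a_4 = 9, b_4 = 14, c_4 = 11, t_4 = 4, a_5 = 7, b_5 = 8, c_5 = 6, a_6 = 3, c_6 = 4, s_6 = 2, t_6 = 3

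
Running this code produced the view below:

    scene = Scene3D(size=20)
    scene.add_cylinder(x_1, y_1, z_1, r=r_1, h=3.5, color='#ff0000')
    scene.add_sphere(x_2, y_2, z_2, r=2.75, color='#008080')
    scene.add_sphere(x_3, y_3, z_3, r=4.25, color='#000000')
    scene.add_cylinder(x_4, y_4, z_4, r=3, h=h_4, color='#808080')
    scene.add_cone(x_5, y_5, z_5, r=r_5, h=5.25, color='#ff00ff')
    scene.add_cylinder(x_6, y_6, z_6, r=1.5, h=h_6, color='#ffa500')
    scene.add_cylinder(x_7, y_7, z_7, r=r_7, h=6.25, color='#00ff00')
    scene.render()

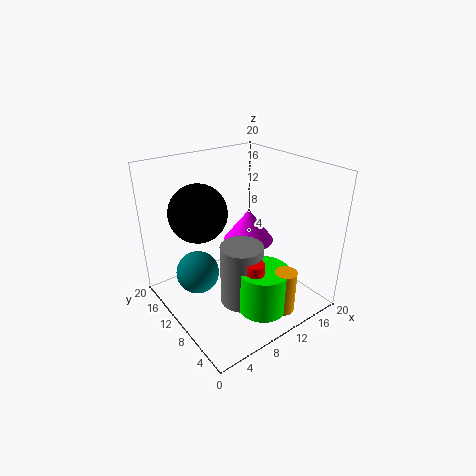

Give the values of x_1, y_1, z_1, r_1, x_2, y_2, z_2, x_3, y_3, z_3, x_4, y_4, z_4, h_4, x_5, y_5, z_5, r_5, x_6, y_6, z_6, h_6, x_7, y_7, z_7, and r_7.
x_1 = 9.5
y_1 = 5.5
z_1 = 4.75
r_1 = 1.25
x_2 = 3.25
y_2 = 9.75
z_2 = 7.25
x_3 = 7
y_3 = 15.5
z_3 = 12.5
x_4 = 9.5
y_4 = 8.5
z_4 = 0.5
h_4 = 9
x_5 = 15.5
y_5 = 14.5
z_5 = 6
r_5 = 4
x_6 = 13
y_6 = 3.25
z_6 = 0.5
h_6 = 6.25
x_7 = 11
y_7 = 5.5
z_7 = 0.5
r_7 = 3.5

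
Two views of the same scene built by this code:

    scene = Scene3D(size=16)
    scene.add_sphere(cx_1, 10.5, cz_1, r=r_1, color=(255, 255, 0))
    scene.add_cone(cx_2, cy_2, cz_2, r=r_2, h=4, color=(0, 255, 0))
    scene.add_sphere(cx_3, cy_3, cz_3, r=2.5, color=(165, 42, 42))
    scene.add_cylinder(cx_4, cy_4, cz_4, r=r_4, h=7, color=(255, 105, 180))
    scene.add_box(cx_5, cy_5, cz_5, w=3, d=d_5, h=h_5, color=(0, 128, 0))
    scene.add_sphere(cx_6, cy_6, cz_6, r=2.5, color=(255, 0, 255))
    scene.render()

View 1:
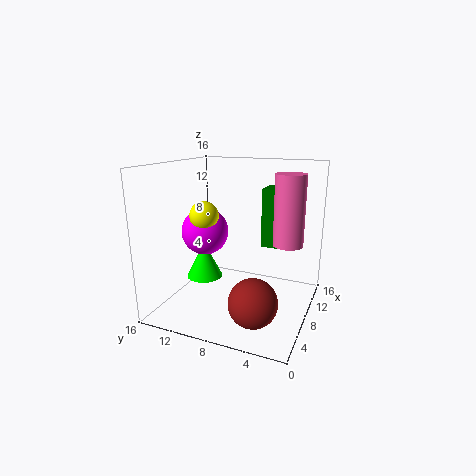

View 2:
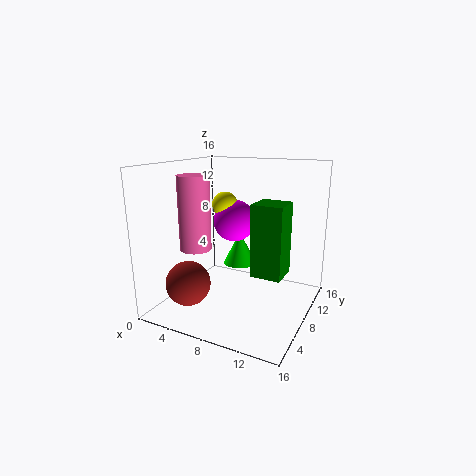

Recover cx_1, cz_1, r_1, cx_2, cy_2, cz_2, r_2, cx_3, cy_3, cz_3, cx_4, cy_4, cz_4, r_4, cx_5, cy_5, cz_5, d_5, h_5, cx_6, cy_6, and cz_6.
cx_1 = 5
cz_1 = 11
r_1 = 1.5
cx_2 = 6.5
cy_2 = 11.5
cz_2 = 3.5
r_2 = 2
cx_3 = 3.5
cy_3 = 4.5
cz_3 = 3
cx_4 = 6.5
cy_4 = 2
cz_4 = 8.5
r_4 = 1.5
cx_5 = 11.5
cy_5 = 3.5
cz_5 = 6
d_5 = 3
h_5 = 7
cx_6 = 6
cy_6 = 11
cz_6 = 9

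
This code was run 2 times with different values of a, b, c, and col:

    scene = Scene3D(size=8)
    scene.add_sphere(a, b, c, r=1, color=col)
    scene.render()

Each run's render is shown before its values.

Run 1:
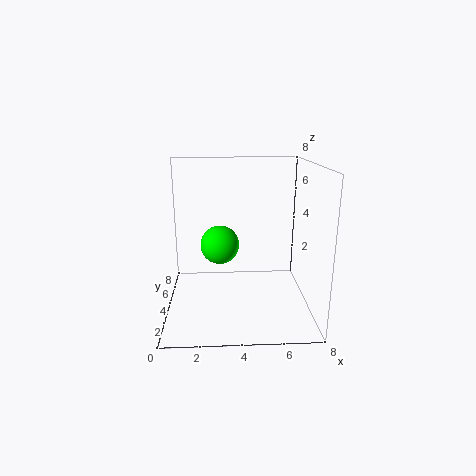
a = 3; b = 3; c = 4; col = 'lime'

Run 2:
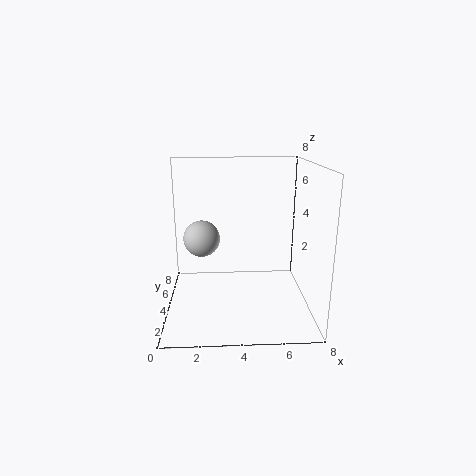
a = 2; b = 4; c = 4; col = 'lightgray'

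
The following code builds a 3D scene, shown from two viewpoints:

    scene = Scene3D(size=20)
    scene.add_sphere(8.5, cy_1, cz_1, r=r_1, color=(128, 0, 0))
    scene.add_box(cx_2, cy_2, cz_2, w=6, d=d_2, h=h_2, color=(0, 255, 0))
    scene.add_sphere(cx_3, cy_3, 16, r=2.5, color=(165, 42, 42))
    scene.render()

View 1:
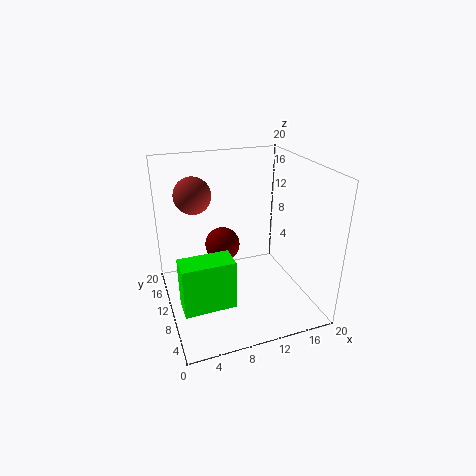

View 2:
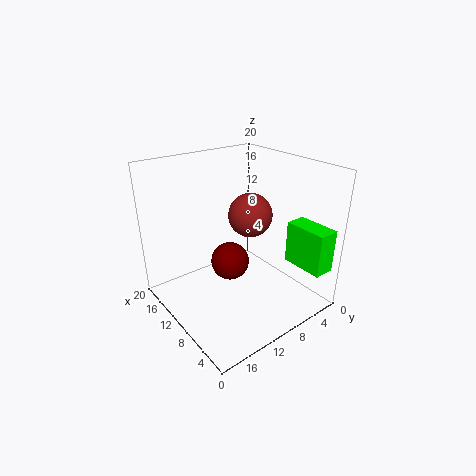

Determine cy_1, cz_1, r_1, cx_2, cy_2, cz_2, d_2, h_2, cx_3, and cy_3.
cy_1 = 12.5
cz_1 = 8
r_1 = 2.5
cx_2 = 0.5
cy_2 = 1
cz_2 = 6
d_2 = 3
h_2 = 6
cx_3 = 4.5
cy_3 = 12.5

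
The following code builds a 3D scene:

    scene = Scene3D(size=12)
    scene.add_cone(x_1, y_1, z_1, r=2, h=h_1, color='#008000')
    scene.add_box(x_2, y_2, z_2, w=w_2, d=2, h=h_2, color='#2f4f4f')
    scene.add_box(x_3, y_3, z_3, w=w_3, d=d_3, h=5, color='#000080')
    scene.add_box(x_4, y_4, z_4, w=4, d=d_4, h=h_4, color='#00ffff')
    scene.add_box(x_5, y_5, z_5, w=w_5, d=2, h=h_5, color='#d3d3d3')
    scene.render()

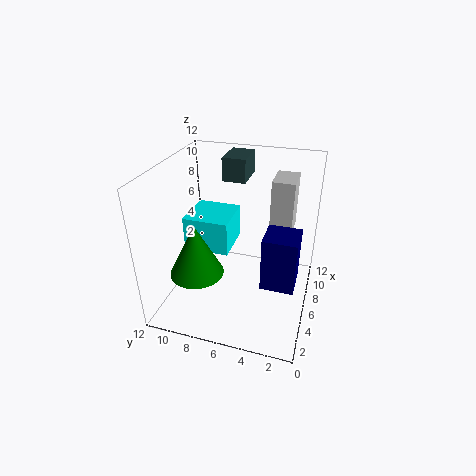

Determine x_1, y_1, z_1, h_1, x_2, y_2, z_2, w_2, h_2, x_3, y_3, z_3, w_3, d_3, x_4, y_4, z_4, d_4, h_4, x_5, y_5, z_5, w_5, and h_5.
x_1 = 2
y_1 = 8
z_1 = 5
h_1 = 4
x_2 = 8
y_2 = 6
z_2 = 10
w_2 = 3
h_2 = 2
x_3 = 6
y_3 = 1
z_3 = 1
w_3 = 3
d_3 = 3
x_4 = 6
y_4 = 7
z_4 = 4
d_4 = 4
h_4 = 3
x_5 = 9
y_5 = 2
z_5 = 5
w_5 = 3
h_5 = 5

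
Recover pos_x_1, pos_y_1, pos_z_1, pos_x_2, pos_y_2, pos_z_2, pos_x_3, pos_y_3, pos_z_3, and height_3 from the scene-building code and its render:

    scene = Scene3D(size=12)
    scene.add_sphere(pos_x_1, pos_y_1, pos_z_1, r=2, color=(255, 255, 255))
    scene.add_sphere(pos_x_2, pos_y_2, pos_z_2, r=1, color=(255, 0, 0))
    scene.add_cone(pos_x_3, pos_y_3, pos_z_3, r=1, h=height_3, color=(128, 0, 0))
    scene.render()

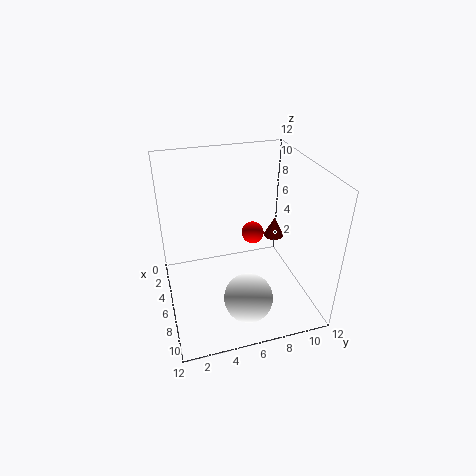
pos_x_1 = 9
pos_y_1 = 6
pos_z_1 = 2
pos_x_2 = 4
pos_y_2 = 8
pos_z_2 = 5
pos_x_3 = 2
pos_y_3 = 11
pos_z_3 = 3
height_3 = 2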